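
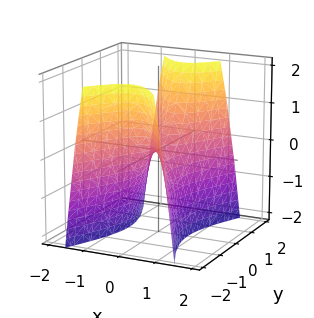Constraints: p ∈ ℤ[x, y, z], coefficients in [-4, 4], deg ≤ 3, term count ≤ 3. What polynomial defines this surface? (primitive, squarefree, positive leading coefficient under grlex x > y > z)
First, deg p = 2.
Then, symmetries: the y ↦ −y reflection is a symmetry, so y appears only in even powers; it's symmetric under x → −x, forcing even powers of x.
Then, from the visible intercepts: it meets the x-axis at x = 0 (among the integer gridlines); it meets the y-axis at y = 0 (among the integer gridlines); it meets the z-axis at z = 0 (among the integer gridlines).
Finally, matching integer coefficients to the picture gives p.

3*x^2 - y^2 + z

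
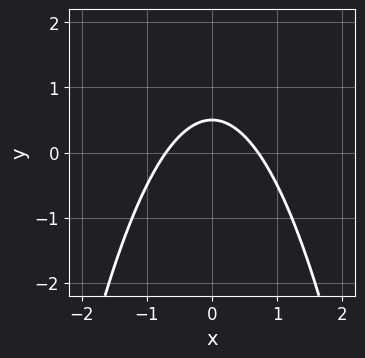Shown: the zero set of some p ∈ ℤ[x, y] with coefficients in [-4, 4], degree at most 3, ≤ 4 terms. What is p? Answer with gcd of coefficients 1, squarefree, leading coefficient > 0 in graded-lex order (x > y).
The degree is 2 — a generic line meets the curve in up to 2 points.
Symmetries: mirror symmetry x ↦ −x ⇒ only even powers of x.
Solving for integer coefficients yields p as stated.

2*x^2 + 2*y - 1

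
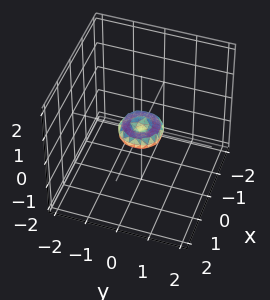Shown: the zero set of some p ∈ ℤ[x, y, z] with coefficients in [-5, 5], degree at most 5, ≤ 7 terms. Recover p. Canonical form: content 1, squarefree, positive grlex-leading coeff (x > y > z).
2*x^4 + 4*x^2*y^2 + 2*y^4 - x^2 - y^2 + 2*z^2

1. deg p = 4.
2. Symmetries: every cross-section ⟂ z is a circle, so x, y appear only via x² + y².
3. Against the integer gridlines: one y-axis crossing is at y = 0; a circular section at z = 0 has radius between 0 and 1; it meets the z-axis at z = 0 (among the integer gridlines); it crosses the x-axis at the gridline x = 0.
4. Assembling these constraints gives the stated polynomial.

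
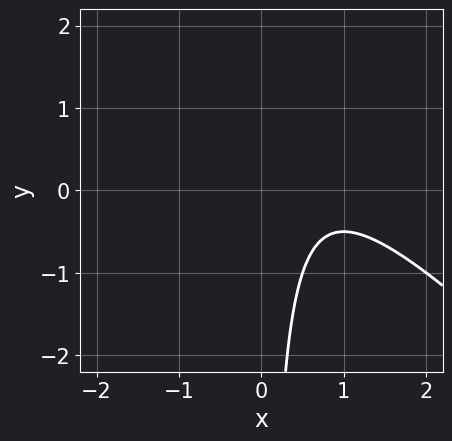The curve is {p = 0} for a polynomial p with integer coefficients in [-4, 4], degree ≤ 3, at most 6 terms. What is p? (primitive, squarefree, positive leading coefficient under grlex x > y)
First, deg p = 2. A generic line meets the curve in up to 2 points.
Then, reading off the gridlines: no x-intercept at any integer in the box; no y-intercept at any integer in the box.
Finally, assembling these constraints gives the stated polynomial.

2*x^2 + 2*x*y - 3*x + 2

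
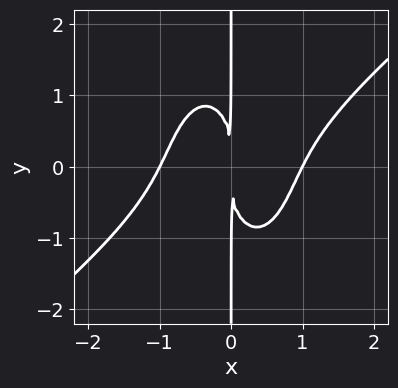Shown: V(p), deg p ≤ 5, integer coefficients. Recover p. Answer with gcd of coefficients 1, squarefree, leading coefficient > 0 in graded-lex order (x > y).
3*x^4 - 3*x^3*y - x*y^3 - 3*x^2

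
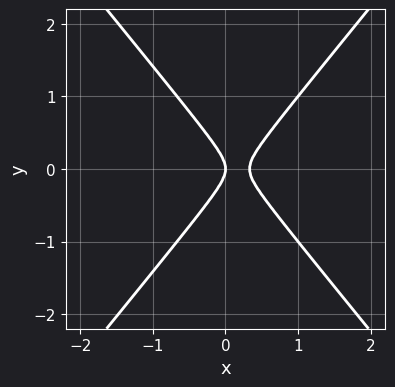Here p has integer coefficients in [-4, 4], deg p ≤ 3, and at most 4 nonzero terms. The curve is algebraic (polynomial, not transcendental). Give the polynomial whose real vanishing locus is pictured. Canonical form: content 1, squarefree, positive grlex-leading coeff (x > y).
1. deg p = 2. No degree-1 curve has this shape.
2. Symmetries: mirror symmetry y ↦ −y ⇒ only even powers of y.
3. Against the integer gridlines: it meets the y-axis at y = 0 (among the integer gridlines); it crosses the x-axis at the gridline x = 0.
4. Assembling these constraints gives the stated polynomial.

3*x^2 - 2*y^2 - x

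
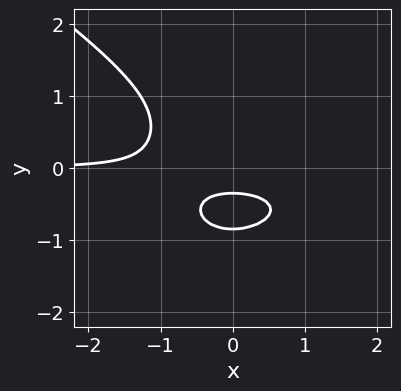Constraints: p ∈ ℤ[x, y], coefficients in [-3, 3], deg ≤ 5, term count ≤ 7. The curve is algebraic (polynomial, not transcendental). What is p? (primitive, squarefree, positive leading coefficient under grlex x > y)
(a) deg p = 4. No degree-3 curve has this shape.
(b) Against the integer gridlines: it misses every integer gridline on the x-axis; it misses every integer gridline on the y-axis.
(c) Assembling these constraints gives the stated polynomial.

x^3*y + 3*y^4 - 3*x^2*y + 3*y + 1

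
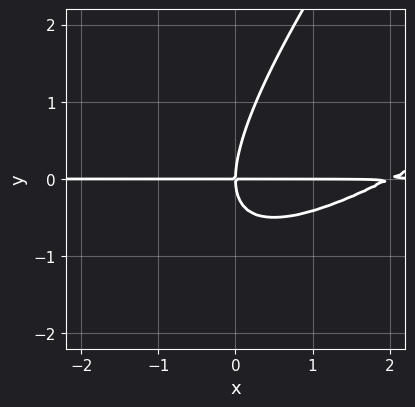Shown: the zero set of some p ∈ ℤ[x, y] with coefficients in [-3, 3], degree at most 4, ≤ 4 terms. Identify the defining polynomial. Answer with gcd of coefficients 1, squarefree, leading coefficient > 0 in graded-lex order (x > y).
1. The degree is 3 — no degree-2 curve has this shape.
2. From the visible intercepts: every point of the x-axis in the box is on the curve; it crosses the y-axis at the gridline y = 0.
3. Assembling these constraints gives the stated polynomial.

x^2*y - 2*x*y^2 + y^3 - 2*x*y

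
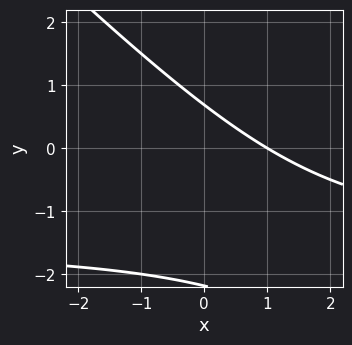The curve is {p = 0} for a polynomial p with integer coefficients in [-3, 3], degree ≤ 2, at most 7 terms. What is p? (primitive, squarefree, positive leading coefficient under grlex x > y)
2*x*y + 2*y^2 + 3*x + 3*y - 3

Degree: no degree-1 curve has this shape, so deg p = 2.
Observable constraints: it crosses the x-axis at the gridline x = 1.
The integer polynomial consistent with all of this is the stated p.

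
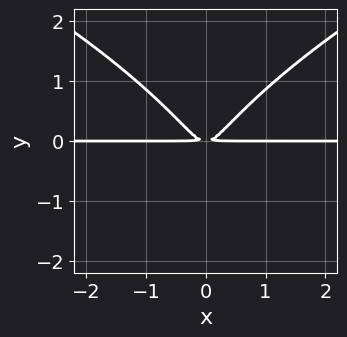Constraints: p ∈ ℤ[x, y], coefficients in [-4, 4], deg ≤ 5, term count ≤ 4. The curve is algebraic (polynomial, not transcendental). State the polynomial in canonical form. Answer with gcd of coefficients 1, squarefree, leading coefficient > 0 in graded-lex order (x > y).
y^4 - 3*x^2*y + 2*y^3 + y^2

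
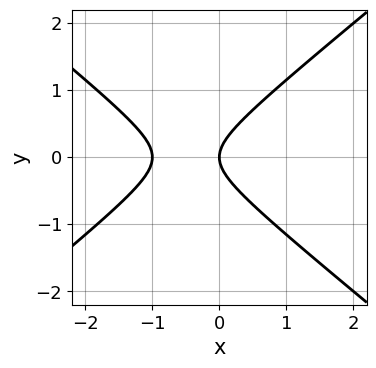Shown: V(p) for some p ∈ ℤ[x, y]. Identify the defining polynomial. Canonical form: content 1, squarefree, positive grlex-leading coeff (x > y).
1. Degree: a generic line meets the curve in up to 2 points, so deg p = 2.
2. Symmetries: mirror symmetry y ↦ −y ⇒ only even powers of y.
3. From the axis intercepts and sections: among the integer gridlines, it crosses the x-axis at x ∈ {-1, 0}; it meets the y-axis at y = 0 (among the integer gridlines).
4. Putting this together gives p.

2*x^2 - 3*y^2 + 2*x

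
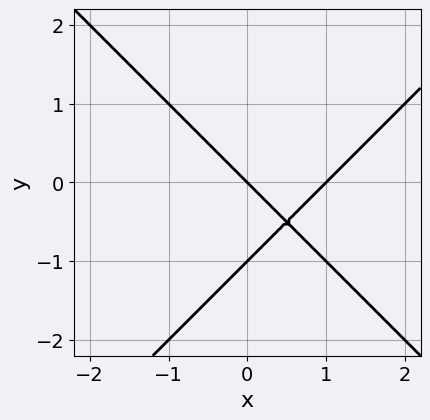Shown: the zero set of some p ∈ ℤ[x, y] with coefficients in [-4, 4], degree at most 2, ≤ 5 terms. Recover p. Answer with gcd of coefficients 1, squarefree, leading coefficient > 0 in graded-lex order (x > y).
x^2 - y^2 - x - y

First, the degree is 2 — no degree-1 curve has this shape.
Then, checking where it meets the axes: among the integer gridlines, it crosses the y-axis at y ∈ {-1, 0}; among the integer gridlines, it crosses the x-axis at x ∈ {0, 1}.
Finally, solving for integer coefficients yields p as stated.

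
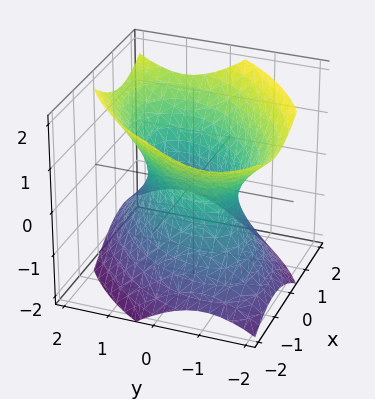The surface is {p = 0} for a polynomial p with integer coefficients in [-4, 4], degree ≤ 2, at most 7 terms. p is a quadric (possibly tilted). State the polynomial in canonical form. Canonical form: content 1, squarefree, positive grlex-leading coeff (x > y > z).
(a) Degree: no degree-1 surface has this shape, so deg p = 2.
(b) From the axis intercepts and sections: the y-axis gridline crossings are at y ∈ {-1, 1}; among the integer gridlines, it crosses the x-axis at x ∈ {-1, 1}; it misses every integer gridline on the z-axis.
(c) Matching integer coefficients to the picture gives p.

x^2 - x*y + y^2 - z^2 - 1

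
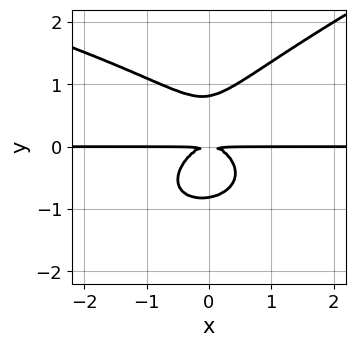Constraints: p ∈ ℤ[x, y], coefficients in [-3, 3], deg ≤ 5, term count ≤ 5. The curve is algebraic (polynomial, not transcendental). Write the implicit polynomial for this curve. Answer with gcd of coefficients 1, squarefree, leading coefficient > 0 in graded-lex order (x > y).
x*y^3 - 3*y^4 + 3*x^2*y + 2*y^2

1. The degree is 4 — the shape is more complex than any degree-3 curve.
2. Checking where it meets the axes: the visible x-axis segment lies entirely on the curve.
3. These observations pin down the coefficients.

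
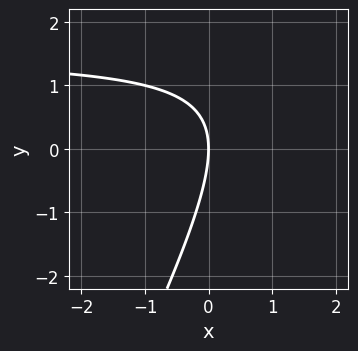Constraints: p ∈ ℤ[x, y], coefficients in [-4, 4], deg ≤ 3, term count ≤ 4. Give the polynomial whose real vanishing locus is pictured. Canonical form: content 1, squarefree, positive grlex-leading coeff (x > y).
1. Degree: the shape is more complex than any degree-1 curve, so deg p = 2.
2. Reading off the gridlines: it crosses the x-axis at the gridline x = 0; it meets the y-axis at y = 0 (among the integer gridlines).
3. These observations pin down the coefficients.

2*x*y - y^2 - 3*x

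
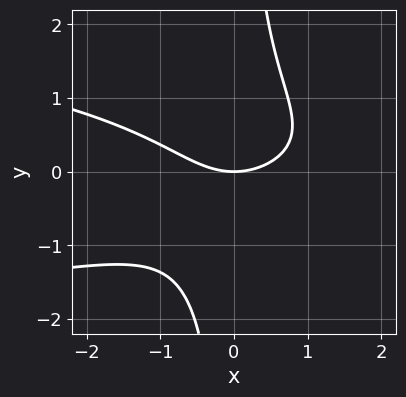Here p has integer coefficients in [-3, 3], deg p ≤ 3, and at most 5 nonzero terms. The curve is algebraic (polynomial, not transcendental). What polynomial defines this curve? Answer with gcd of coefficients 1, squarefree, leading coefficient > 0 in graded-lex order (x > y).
2*x*y^2 + x^2 - 2*y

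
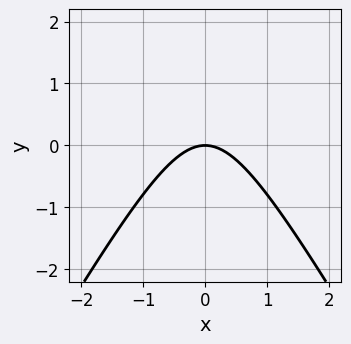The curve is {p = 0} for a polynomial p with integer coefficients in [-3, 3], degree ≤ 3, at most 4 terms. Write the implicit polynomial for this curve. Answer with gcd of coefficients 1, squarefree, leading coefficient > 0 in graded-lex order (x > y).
3*x^2 - y^2 + 3*y

(a) The degree is 2 — a generic line meets the curve in up to 2 points.
(b) Symmetries: it's symmetric under x → −x, forcing even powers of x.
(c) From the visible intercepts: one y-axis crossing is at y = 0; it meets the x-axis at x = 0 (among the integer gridlines).
(d) The integer polynomial consistent with all of this is the stated p.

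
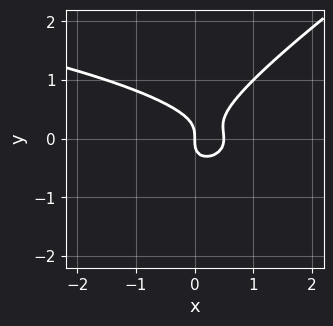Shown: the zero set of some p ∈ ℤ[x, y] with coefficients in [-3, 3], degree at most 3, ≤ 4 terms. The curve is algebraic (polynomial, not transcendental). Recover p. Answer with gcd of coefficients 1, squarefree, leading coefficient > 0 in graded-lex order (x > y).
2*x*y^2 - 3*y^3 + 2*x^2 - x

1. Degree: the shape is more complex than any degree-2 curve, so deg p = 3.
2. Reading off the gridlines: it meets the x-axis at x = 0 (among the integer gridlines); one y-axis crossing is at y = 0.
3. Fitting integer coefficients to these (and the overall shape) gives p.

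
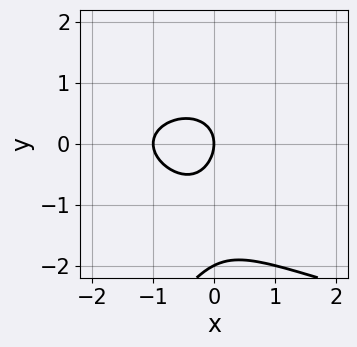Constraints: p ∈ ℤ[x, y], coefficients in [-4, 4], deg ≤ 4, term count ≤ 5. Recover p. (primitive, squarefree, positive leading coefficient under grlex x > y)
x*y^2 - y^3 - 2*x^2 - 2*y^2 - 2*x

First, deg p = 3. A generic line meets the curve in up to 3 points.
Next, checking where it meets the axes: the y-axis gridline crossings are at y ∈ {-2, 0}; the x-axis gridline crossings are at x ∈ {-1, 0}.
Finally, fitting integer coefficients to these (and the overall shape) gives p.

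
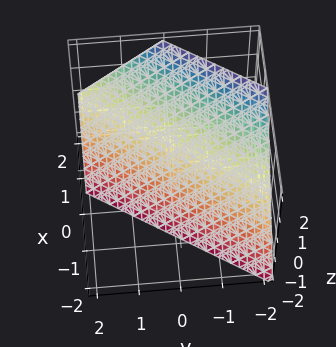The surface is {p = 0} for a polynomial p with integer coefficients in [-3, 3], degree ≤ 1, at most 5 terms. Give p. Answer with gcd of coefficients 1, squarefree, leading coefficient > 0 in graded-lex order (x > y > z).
3*x - 2*y - 2*z - 2

First, degree: every cross-section is a straight line — this is a plane, so deg p = 1.
Next, from the axis intercepts and sections: it crosses the y-axis at the gridline y = -1; one z-axis crossing is at z = -1.
Finally, these observations pin down the coefficients.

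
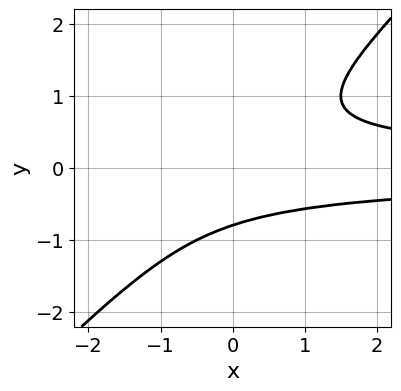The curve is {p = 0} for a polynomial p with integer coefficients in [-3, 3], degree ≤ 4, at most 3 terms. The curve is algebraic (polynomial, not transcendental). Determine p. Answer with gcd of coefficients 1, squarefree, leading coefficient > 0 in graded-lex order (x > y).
2*x*y^2 - 2*y^3 - 1

1. The degree is 3 — no degree-2 curve has this shape.
2. From the axis intercepts and sections: the curve avoids every integer x-axis point in the box.
3. Together with the visible shape, these determine p as stated.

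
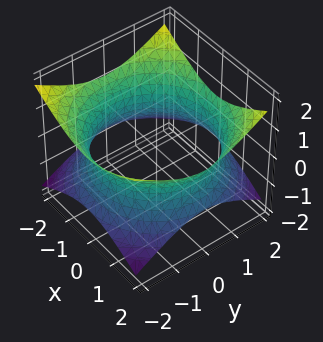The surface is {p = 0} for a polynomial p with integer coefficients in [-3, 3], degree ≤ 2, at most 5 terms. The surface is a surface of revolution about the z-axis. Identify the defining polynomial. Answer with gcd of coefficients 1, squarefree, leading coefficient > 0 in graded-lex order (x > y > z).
1. The degree is 2 — a generic line meets the surface in up to 2 points.
2. Symmetries: rotational symmetry about the z-axis ⇒ p depends on x, y only through x² + y².
3. Checking where it meets the axes: the surface avoids every integer z-axis point in the box; a circular section at z = 0 has radius between 1 and 2.
4. Matching integer coefficients to the picture gives p.

x^2 + y^2 - 2*z^2 - 3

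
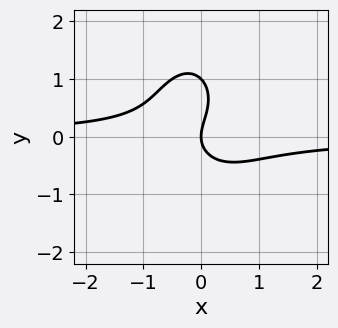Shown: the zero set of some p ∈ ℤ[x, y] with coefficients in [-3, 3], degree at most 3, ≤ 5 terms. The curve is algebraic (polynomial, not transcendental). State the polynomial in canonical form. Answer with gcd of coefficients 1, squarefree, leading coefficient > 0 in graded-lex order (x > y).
1. The degree is 3 — a generic line meets the curve in up to 3 points.
2. Observable constraints: among the integer gridlines, it crosses the y-axis at y ∈ {0, 1}; it meets the x-axis at x = 0 (among the integer gridlines).
3. Together with the visible shape, these determine p as stated.

2*x^2*y + y^3 - y^2 + x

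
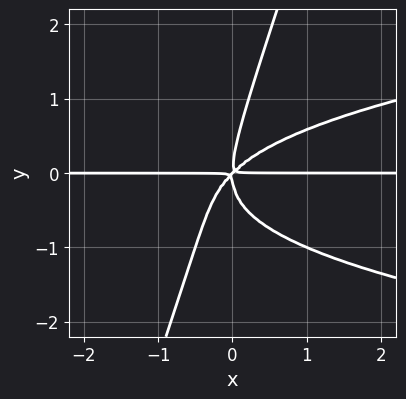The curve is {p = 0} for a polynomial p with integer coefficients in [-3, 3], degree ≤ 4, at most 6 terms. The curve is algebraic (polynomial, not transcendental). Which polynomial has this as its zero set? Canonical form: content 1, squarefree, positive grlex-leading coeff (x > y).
3*x*y^3 - y^4 - 2*x^2*y + 2*x*y^2

First, deg p = 4. No degree-3 curve has this shape.
Next, reading off the gridlines: every point of the x-axis in the box is on the curve.
Finally, matching integer coefficients to the picture gives p.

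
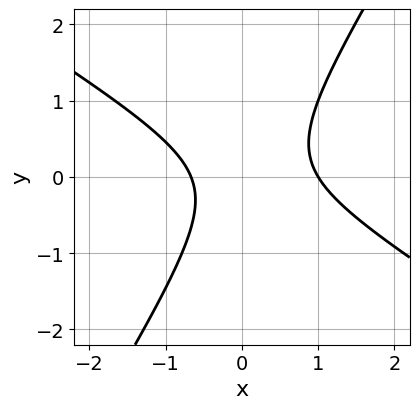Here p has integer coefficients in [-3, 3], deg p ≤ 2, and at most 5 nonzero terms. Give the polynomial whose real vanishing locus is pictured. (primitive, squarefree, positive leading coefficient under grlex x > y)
(a) Degree: the shape is more complex than any degree-1 curve, so deg p = 2.
(b) Reading off the gridlines: it misses every integer gridline on the y-axis; it crosses the x-axis at the gridline x = 1.
(c) Matching integer coefficients to the picture gives p.

3*x^2 + 3*x*y - 3*y^2 - x - 2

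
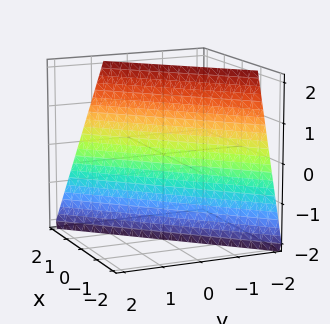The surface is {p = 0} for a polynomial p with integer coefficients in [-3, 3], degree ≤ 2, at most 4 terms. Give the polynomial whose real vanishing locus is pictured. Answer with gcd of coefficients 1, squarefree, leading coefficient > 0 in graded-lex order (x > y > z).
(a) Degree: every cross-section is a straight line — this is a plane, so deg p = 1.
(b) Reading off the gridlines: one z-axis crossing is at z = -2.
(c) Fitting integer coefficients to these (and the overall shape) gives p.

3*x - 3*y - z - 2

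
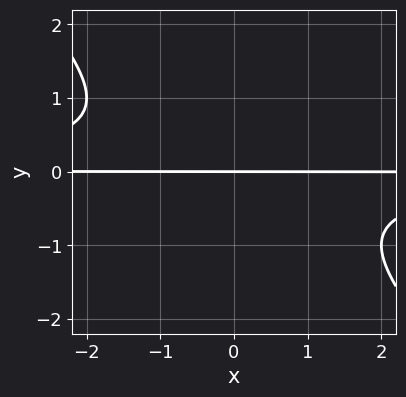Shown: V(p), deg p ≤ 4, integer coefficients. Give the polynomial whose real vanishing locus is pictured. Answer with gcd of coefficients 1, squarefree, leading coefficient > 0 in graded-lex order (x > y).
x*y^2 + y^3 + y

(a) deg p = 3. No degree-2 curve has this shape.
(b) Checking where it meets the axes: it meets the y-axis at y = 0 (among the integer gridlines); the visible x-axis segment lies entirely on the curve.
(c) Fitting integer coefficients to these (and the overall shape) gives p.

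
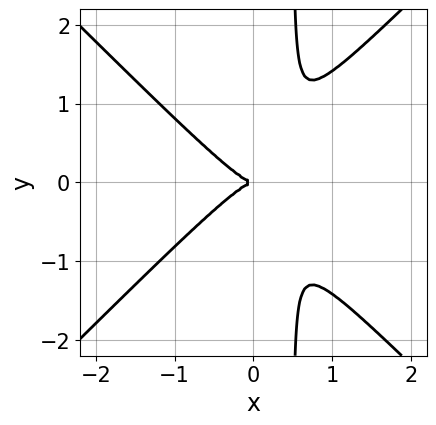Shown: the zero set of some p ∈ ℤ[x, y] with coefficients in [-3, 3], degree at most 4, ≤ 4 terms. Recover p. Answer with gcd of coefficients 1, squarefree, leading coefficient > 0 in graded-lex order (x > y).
2*x^3 - 2*x*y^2 + y^2

First, degree: a generic line meets the curve in up to 3 points, so deg p = 3.
Then, symmetries: the y ↦ −y reflection is a symmetry, so y appears only in even powers.
Then, checking where it meets the axes: one y-axis crossing is at y = 0; one x-axis crossing is at x = 0.
Finally, the integer polynomial consistent with all of this is the stated p.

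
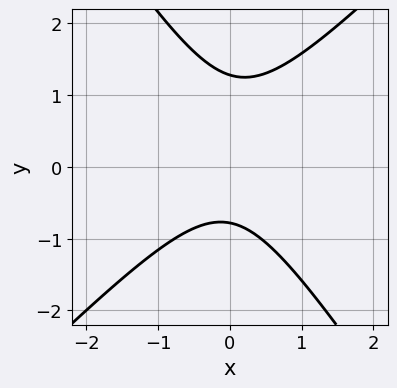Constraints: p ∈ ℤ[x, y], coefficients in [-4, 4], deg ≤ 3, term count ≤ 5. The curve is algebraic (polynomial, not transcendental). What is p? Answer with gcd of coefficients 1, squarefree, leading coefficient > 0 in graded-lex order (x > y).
(a) The degree is 2 — the shape is more complex than any degree-1 curve.
(b) Against the integer gridlines: it misses every integer gridline on the x-axis.
(c) Solving for integer coefficients yields p as stated.

3*x^2 - x*y - 2*y^2 + y + 2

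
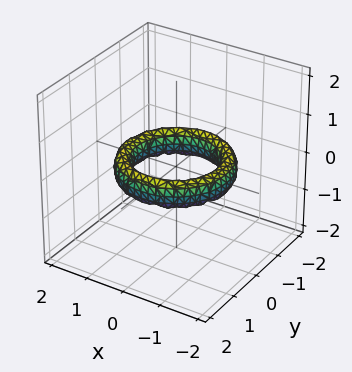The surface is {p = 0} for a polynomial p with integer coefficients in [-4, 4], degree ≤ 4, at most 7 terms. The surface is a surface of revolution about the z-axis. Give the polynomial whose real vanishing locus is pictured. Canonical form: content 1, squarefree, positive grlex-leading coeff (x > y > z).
x^4 + 2*x^2*y^2 + y^4 - 3*x^2 - 3*y^2 + 2*z^2 + 2

1. Degree: no degree-3 surface has this shape, so deg p = 4.
2. Symmetries: rotational symmetry about the z-axis ⇒ p depends on x, y only through x² + y².
3. From the visible intercepts: the surface avoids every integer z-axis point in the box; the y-axis gridline crossings are at y ∈ {-1, 1}; the x-axis gridline crossings are at x ∈ {-1, 1}; a circular section at z = 0 has radius exactly 1.
4. Together with the visible shape, these determine p as stated.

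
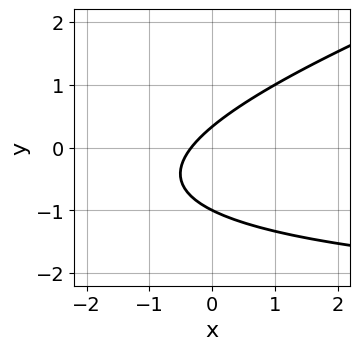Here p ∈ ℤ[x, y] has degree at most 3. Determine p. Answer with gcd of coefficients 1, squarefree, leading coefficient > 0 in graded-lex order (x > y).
(a) Degree: the shape is more complex than any degree-1 curve, so deg p = 2.
(b) Against the integer gridlines: it meets the y-axis at y = -1 (among the integer gridlines).
(c) The integer polynomial consistent with all of this is the stated p.

x*y - 3*y^2 + 3*x - 2*y + 1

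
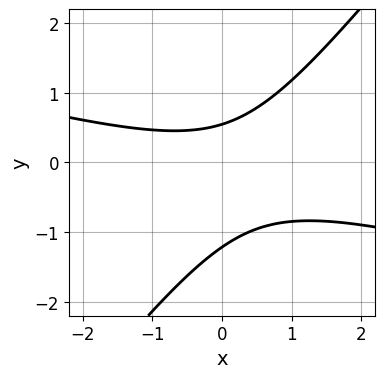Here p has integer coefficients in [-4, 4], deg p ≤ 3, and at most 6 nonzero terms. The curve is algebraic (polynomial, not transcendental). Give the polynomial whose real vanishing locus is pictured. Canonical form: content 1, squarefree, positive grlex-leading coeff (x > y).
x^2 + 3*x*y - 3*y^2 - 2*y + 2

(a) deg p = 2. No degree-1 curve has this shape.
(b) From the visible intercepts: the curve avoids every integer x-axis point in the box.
(c) Putting this together gives p.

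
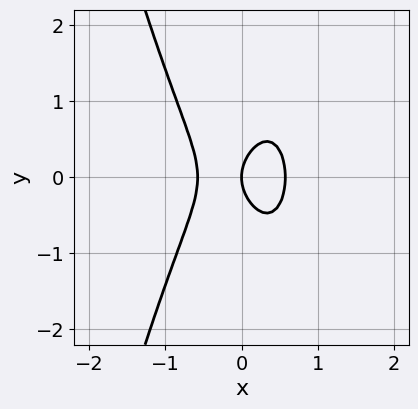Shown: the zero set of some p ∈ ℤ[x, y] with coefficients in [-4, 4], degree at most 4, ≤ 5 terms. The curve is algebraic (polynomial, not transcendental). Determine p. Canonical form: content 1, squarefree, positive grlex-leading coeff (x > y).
1. Degree: a generic line meets the curve in up to 3 points, so deg p = 3.
2. Symmetries: the y ↦ −y reflection is a symmetry, so y appears only in even powers.
3. From the visible intercepts: it crosses the x-axis at the gridline x = 0; it crosses the y-axis at the gridline y = 0.
4. These observations pin down the coefficients.

3*x^3 + y^2 - x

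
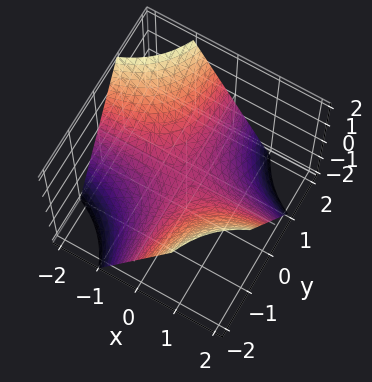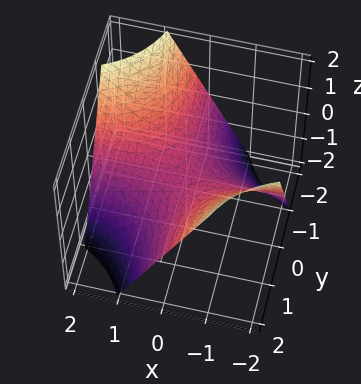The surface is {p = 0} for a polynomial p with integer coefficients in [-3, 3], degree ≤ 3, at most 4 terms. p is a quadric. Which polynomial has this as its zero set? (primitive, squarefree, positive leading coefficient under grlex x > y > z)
x*y + z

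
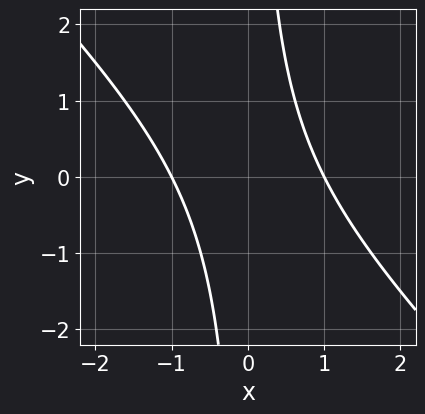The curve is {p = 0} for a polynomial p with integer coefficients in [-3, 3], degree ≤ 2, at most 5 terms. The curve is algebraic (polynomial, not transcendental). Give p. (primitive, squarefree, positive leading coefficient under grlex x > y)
(a) The degree is 2 — no degree-1 curve has this shape.
(b) From the visible intercepts: it misses every integer gridline on the y-axis; the x-axis gridline crossings are at x ∈ {-1, 1}.
(c) These observations pin down the coefficients.

x^2 + x*y - 1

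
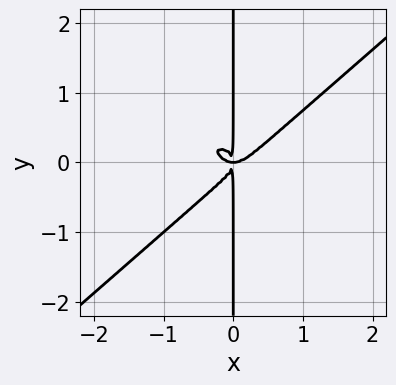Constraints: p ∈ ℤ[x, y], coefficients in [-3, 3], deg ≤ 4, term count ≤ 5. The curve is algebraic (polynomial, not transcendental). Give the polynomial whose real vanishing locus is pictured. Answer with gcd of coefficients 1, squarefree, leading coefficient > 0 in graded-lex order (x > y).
2*x^4 - 3*x*y^3 - x^2*y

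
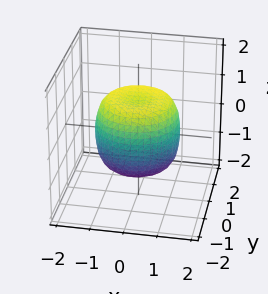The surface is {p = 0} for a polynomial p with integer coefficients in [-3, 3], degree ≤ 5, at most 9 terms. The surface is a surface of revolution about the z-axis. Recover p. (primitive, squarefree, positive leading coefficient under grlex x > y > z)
deg p = 4. A generic line meets the surface in up to 4 points.
By symmetry, the surface is invariant under rotation about z: p = q(x² + y², z).
From the axis intercepts and sections: among the integer gridlines, it crosses the z-axis at z ∈ {-1, 1}; a circular section at z = 0 has radius between 1 and 2.
These observations pin down the coefficients.

x^4 + 2*x^2*y^2 + y^4 - x^2 - y^2 + z^2 - 1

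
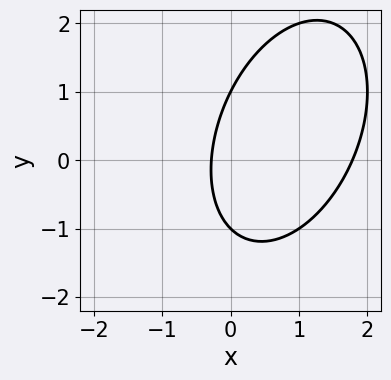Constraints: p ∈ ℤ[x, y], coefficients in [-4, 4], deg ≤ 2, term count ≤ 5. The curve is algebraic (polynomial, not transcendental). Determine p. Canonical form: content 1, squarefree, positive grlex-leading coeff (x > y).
2*x^2 - x*y + y^2 - 3*x - 1

1. The degree is 2 — no degree-1 curve has this shape.
2. From the visible intercepts: among the integer gridlines, it crosses the y-axis at y ∈ {-1, 1}.
3. These observations pin down the coefficients.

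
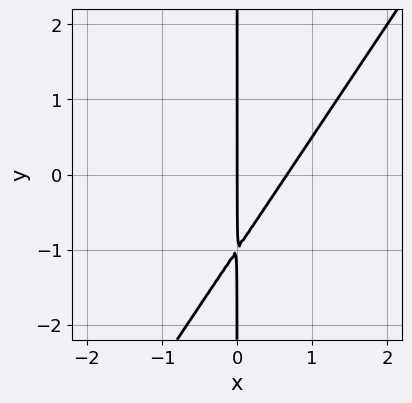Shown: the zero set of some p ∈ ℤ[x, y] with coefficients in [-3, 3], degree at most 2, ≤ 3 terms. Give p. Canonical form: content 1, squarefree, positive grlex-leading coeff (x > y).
First, deg p = 2. The shape is more complex than any degree-1 curve.
Next, checking where it meets the axes: one x-axis crossing is at x = 0; the visible y-axis segment lies entirely on the curve.
Finally, these observations pin down the coefficients.

3*x^2 - 2*x*y - 2*x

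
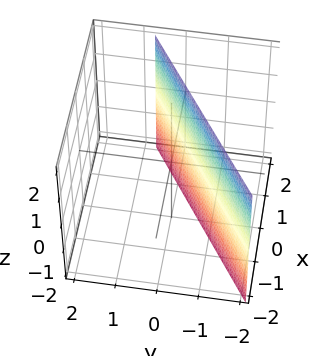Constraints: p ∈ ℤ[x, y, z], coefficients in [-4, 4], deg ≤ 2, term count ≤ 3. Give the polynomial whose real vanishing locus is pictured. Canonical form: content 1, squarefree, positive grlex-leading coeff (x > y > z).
2*x - 3*y - 2

1. The degree is 1 — the surface is flat (a plane).
2. Observable constraints: it meets the x-axis at x = 1 (among the integer gridlines); the surface avoids every integer z-axis point in the box.
3. These observations pin down the coefficients.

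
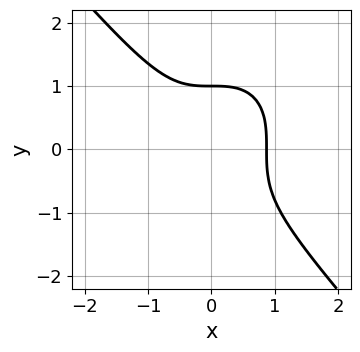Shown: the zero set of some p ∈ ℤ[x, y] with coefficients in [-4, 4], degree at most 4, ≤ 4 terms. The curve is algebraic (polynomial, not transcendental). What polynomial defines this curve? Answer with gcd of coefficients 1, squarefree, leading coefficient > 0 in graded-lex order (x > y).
3*x^3 + 2*y^3 - 2

1. deg p = 3.
2. Checking where it meets the axes: it meets the y-axis at y = 1 (among the integer gridlines).
3. Putting this together gives p.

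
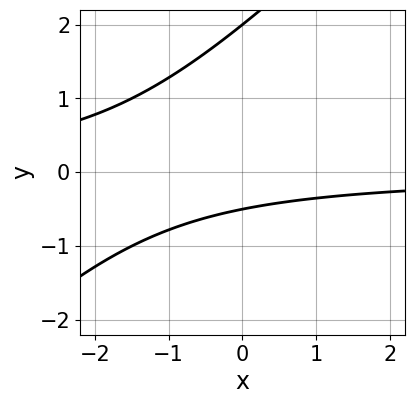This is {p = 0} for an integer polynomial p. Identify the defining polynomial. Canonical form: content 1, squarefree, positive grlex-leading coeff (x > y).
1. deg p = 2. A generic line meets the curve in up to 2 points.
2. Against the integer gridlines: it meets the y-axis at y = 2 (among the integer gridlines); it misses every integer gridline on the x-axis.
3. Assembling these constraints gives the stated polynomial.

2*x*y - 2*y^2 + 3*y + 2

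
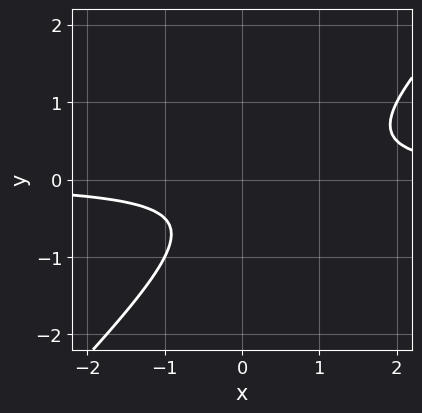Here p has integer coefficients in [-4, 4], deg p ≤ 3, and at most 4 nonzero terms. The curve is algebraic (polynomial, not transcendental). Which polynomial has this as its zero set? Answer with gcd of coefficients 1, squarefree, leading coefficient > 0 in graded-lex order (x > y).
2*x*y - 2*y^2 - y - 1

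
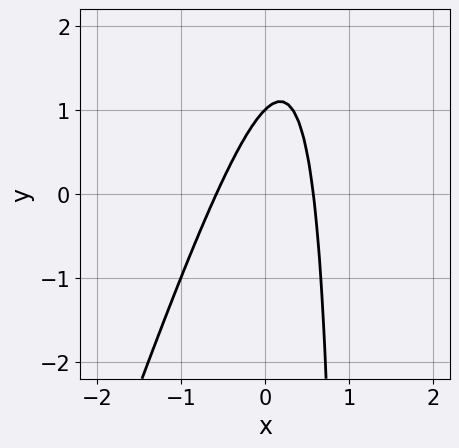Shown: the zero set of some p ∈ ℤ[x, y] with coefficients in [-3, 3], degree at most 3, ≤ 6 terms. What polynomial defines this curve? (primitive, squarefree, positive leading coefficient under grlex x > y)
3*x^2 - x*y + y - 1

deg p = 2. The shape is more complex than any degree-1 curve.
Against the integer gridlines: it meets the y-axis at y = 1 (among the integer gridlines).
These observations pin down the coefficients.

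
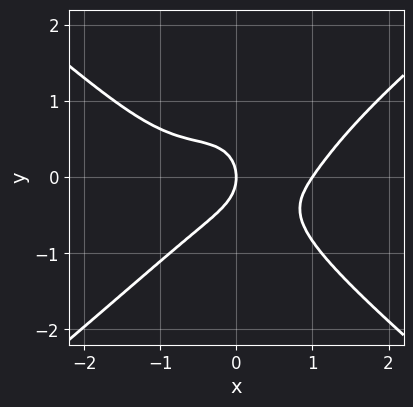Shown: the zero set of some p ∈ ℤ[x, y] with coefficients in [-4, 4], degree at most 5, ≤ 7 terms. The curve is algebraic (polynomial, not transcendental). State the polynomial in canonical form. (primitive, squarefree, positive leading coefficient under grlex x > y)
x^4 - 2*y^4 - 2*x^2*y - y^2 - x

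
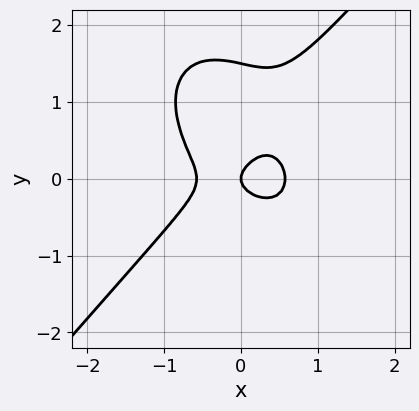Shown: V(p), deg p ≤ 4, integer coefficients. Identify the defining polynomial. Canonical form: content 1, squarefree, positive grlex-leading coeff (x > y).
1. Degree: the shape is more complex than any degree-2 curve, so deg p = 3.
2. Reading off the gridlines: one x-axis crossing is at x = 0; it crosses the y-axis at the gridline y = 0.
3. Fitting integer coefficients to these (and the overall shape) gives p.

3*x^3 - 2*y^3 + 3*y^2 - x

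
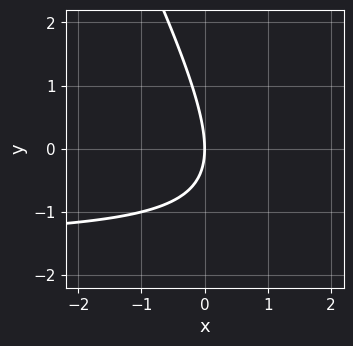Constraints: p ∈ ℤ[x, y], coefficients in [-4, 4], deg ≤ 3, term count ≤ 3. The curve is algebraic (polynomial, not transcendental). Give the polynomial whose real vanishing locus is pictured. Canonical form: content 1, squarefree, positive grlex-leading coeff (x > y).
2*x*y + y^2 + 3*x

1. deg p = 2. The shape is more complex than any degree-1 curve.
2. Observable constraints: it meets the x-axis at x = 0 (among the integer gridlines); it meets the y-axis at y = 0 (among the integer gridlines).
3. Assembling these constraints gives the stated polynomial.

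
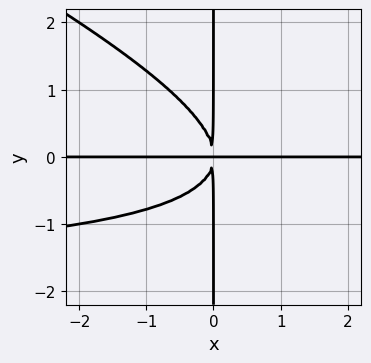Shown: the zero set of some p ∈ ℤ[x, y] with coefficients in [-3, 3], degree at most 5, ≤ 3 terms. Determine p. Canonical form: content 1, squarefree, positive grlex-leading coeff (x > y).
x^2*y^2 + 2*x*y^3 + 2*x^2*y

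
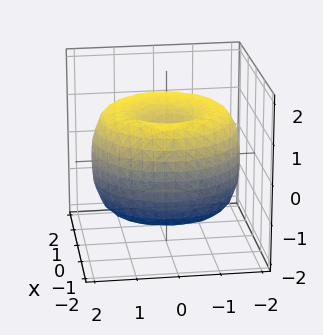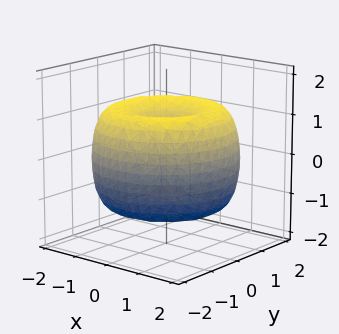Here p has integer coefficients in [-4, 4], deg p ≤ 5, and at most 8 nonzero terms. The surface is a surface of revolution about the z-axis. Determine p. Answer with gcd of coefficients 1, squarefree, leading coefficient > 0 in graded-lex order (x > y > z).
x^4 + 2*x^2*y^2 + y^4 - 3*x^2 - 3*y^2 + 2*z^2 - 1

First, degree: the shape is more complex than any degree-3 surface, so deg p = 4.
Next, symmetries: rotational symmetry about the z-axis ⇒ p depends on x, y only through x² + y².
Next, against the integer gridlines: a circular section at z = -1 has radius between 0 and 1.
Finally, these observations pin down the coefficients.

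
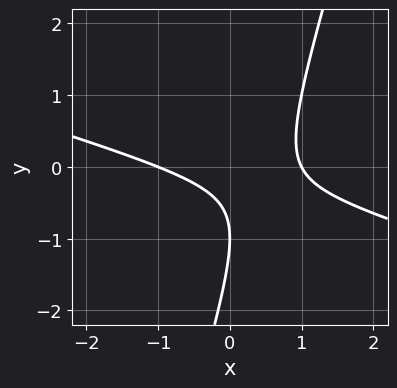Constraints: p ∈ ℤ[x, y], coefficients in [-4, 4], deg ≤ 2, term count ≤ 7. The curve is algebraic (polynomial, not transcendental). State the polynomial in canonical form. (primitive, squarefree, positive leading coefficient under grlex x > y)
x^2 + 3*x*y - y^2 - 2*y - 1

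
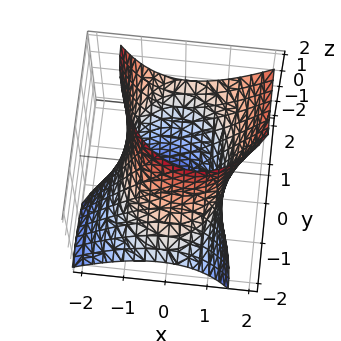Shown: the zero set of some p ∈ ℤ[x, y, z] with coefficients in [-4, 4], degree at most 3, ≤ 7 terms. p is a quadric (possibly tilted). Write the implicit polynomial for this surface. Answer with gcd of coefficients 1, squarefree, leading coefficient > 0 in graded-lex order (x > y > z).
2*x^2 - x*z + y^2 - 2*y*z - 3

Degree: a generic line meets the surface in up to 2 points, so deg p = 2.
Checking where it meets the axes: no z-intercept at any integer in the box.
The integer polynomial consistent with all of this is the stated p.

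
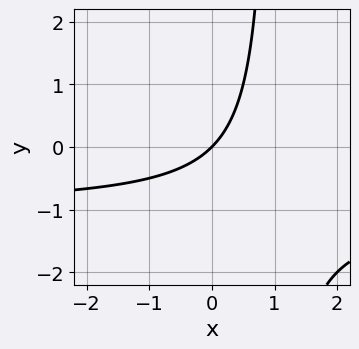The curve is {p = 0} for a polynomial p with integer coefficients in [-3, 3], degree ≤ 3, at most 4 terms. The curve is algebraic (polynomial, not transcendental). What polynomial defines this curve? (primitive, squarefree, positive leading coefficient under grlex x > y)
x*y + x - y

deg p = 2. The shape is more complex than any degree-1 curve.
From the visible intercepts: one x-axis crossing is at x = 0; it meets the y-axis at y = 0 (among the integer gridlines).
Putting this together gives p.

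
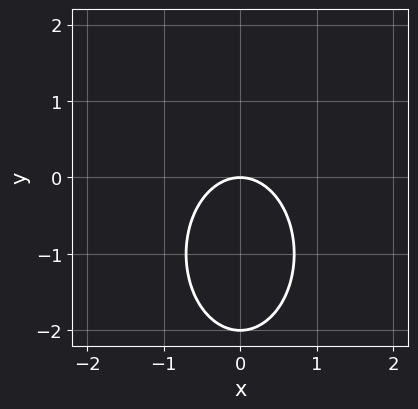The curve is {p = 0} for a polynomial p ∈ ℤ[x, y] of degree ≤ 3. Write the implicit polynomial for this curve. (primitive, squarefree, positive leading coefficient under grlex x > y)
2*x^2 + y^2 + 2*y

1. deg p = 2.
2. Symmetries: mirror symmetry x ↦ −x ⇒ only even powers of x.
3. Against the integer gridlines: it meets the x-axis at x = 0 (among the integer gridlines); among the integer gridlines, it crosses the y-axis at y ∈ {-2, 0}.
4. Matching integer coefficients to the picture gives p.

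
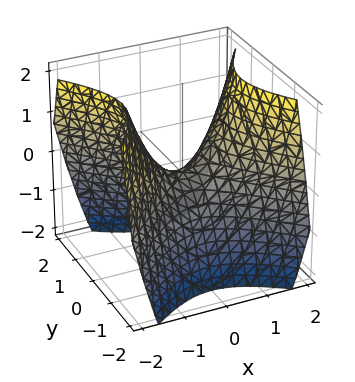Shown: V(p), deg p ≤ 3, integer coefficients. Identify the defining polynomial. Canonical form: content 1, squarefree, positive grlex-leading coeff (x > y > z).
(a) Degree: a saddle surface; a quadric, so deg p = 2.
(b) Symmetries: it's symmetric under y → −y, forcing even powers of y; it's symmetric under x → −x, forcing even powers of x.
(c) From the axis intercepts and sections: one z-axis crossing is at z = 0; it crosses the y-axis at the gridline y = 0; one x-axis crossing is at x = 0.
(d) Putting this together gives p.

x^2 - y^2 - z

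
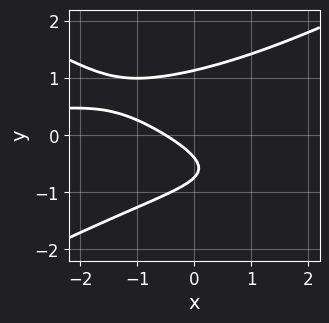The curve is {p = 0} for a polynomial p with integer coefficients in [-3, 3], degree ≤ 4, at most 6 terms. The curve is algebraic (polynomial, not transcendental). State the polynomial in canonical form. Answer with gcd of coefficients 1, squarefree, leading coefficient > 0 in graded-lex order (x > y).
First, the degree is 3 — no degree-2 curve has this shape.
Finally, the integer polynomial consistent with all of this is the stated p.

x^2*y - 3*y^3 + 2*x + 3*y + 1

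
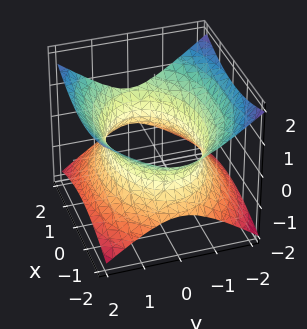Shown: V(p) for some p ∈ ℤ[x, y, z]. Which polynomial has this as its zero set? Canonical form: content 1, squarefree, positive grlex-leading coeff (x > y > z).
1. The degree is 2 — one connected sheet with a waist; a quadric.
2. Symmetries: the x ↦ −x reflection is a symmetry, so x appears only in even powers; the z ↦ −z reflection is a symmetry, so z appears only in even powers; the y ↦ −y reflection is a symmetry, so y appears only in even powers.
3. Observable constraints: the surface avoids every integer z-axis point in the box.
4. Putting this together gives p.

x^2 + 2*y^2 - 3*z^2 - 3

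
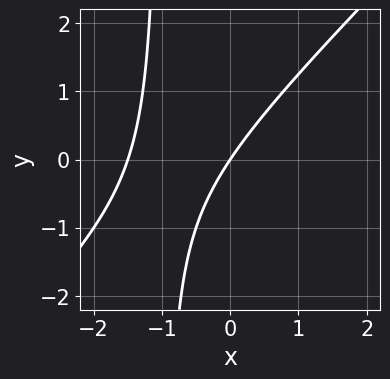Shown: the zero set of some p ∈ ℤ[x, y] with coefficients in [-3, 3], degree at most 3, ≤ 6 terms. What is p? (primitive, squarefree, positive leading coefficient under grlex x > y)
2*x^2 - 2*x*y + 3*x - 2*y

Degree: no degree-1 curve has this shape, so deg p = 2.
Observable constraints: one x-axis crossing is at x = 0; it crosses the y-axis at the gridline y = 0.
Assembling these constraints gives the stated polynomial.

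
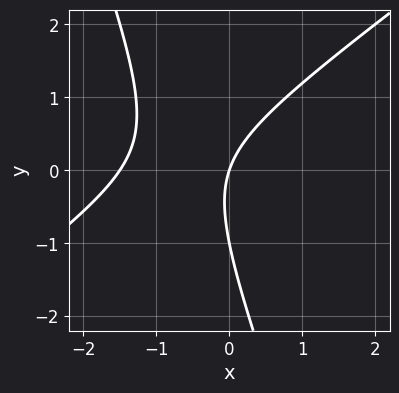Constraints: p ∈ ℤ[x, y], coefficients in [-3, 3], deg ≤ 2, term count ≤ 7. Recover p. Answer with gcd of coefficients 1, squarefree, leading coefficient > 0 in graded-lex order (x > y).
The degree is 2 — the shape is more complex than any degree-1 curve.
Reading off the gridlines: among the integer gridlines, it crosses the y-axis at y ∈ {-1, 0}; it crosses the x-axis at the gridline x = 0.
Putting this together gives p.

2*x^2 - 2*x*y - y^2 + 3*x - y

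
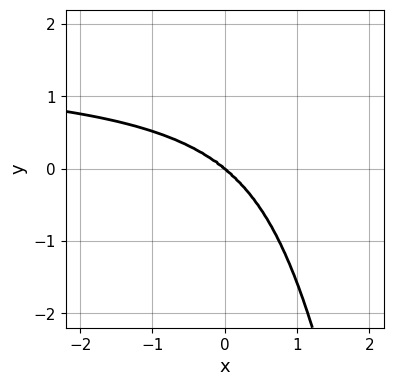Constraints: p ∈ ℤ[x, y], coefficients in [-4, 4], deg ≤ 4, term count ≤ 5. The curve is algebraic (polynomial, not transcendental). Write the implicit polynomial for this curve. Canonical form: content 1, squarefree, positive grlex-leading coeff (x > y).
2*x^3*y - x^2*y^2 - 3*x^3 - 3*x^2*y - y^3

Degree: no degree-3 curve has this shape, so deg p = 4.
From the axis intercepts and sections: it crosses the x-axis at the gridline x = 0; one y-axis crossing is at y = 0.
Matching integer coefficients to the picture gives p.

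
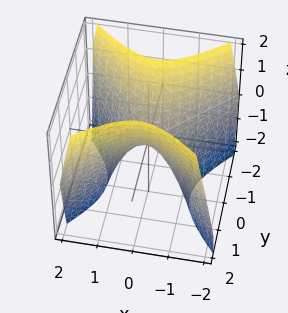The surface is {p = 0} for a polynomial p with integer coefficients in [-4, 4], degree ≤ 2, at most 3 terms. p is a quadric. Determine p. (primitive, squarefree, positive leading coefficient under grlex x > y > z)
3*x^2 - 3*y^2 + 2*z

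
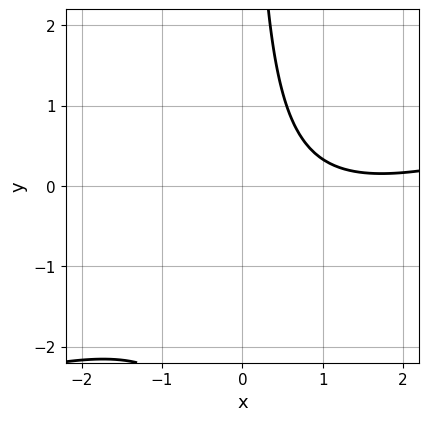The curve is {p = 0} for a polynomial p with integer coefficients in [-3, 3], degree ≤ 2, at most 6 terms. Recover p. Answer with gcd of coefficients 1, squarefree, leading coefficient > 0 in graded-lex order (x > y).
x^2 - 3*x*y - 3*x + 3

Degree: a generic line meets the curve in up to 2 points, so deg p = 2.
Observable constraints: it misses every integer gridline on the y-axis; it misses every integer gridline on the x-axis.
These observations pin down the coefficients.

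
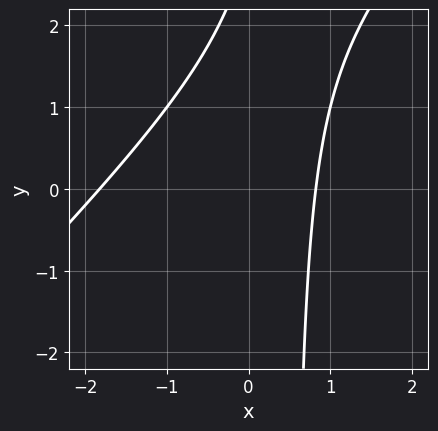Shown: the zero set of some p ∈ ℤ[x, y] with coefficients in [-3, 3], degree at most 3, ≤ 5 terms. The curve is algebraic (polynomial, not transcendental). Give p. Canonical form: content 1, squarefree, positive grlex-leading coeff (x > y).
1. The degree is 2 — a generic line meets the curve in up to 2 points.
2. From the axis intercepts and sections: no y-intercept at any integer in the box.
3. These observations pin down the coefficients.

2*x^2 - 2*x*y + 2*x + y - 3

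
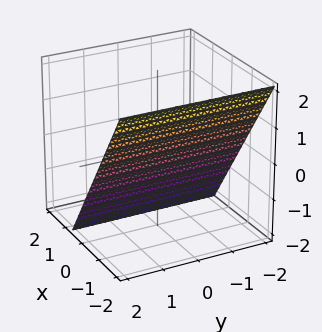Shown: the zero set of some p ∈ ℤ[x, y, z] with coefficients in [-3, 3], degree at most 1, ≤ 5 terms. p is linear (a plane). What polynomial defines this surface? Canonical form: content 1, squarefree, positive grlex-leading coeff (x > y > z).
3*x + 2*z + 2

1. The degree is 1 — every cross-section is a straight line — this is a plane.
2. Against the integer gridlines: one z-axis crossing is at z = -1; the surface avoids every integer y-axis point in the box.
3. Assembling these constraints gives the stated polynomial.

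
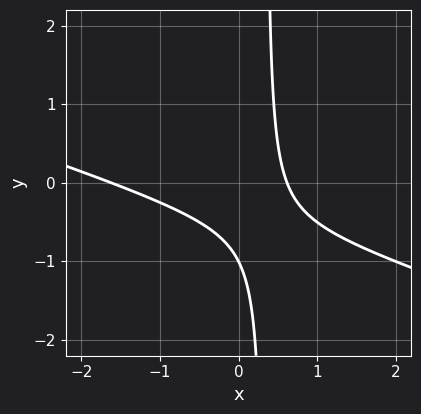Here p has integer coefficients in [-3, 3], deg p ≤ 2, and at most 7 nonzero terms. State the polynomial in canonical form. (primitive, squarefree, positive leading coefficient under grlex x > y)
First, deg p = 2. The shape is more complex than any degree-1 curve.
Next, observable constraints: it meets the y-axis at y = -1 (among the integer gridlines).
Finally, the integer polynomial consistent with all of this is the stated p.

x^2 + 3*x*y + x - y - 1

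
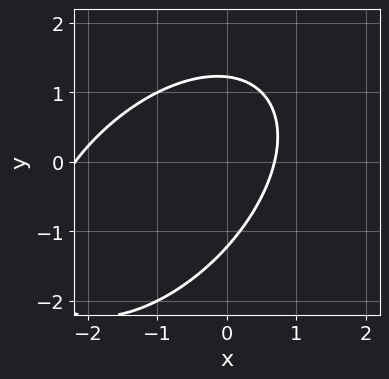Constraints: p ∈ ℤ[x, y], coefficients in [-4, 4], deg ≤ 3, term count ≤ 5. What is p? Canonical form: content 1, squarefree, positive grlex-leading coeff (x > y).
2*x^2 - 2*x*y + 2*y^2 + 3*x - 3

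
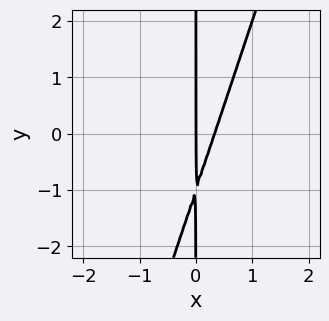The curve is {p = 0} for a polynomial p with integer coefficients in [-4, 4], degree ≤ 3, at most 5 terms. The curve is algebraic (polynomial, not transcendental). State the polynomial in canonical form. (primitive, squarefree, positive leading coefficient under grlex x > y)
3*x^2 - x*y - x

deg p = 2.
Reading off the gridlines: the visible y-axis segment lies entirely on the curve; one x-axis crossing is at x = 0.
Solving for integer coefficients yields p as stated.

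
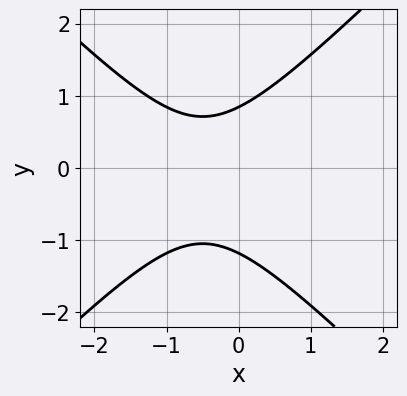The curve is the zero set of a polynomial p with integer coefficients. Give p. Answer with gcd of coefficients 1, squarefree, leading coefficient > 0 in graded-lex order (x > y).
3*x^2 - 3*y^2 + 3*x - y + 3

1. deg p = 2. The shape is more complex than any degree-1 curve.
2. Reading off the gridlines: no x-intercept at any integer in the box.
3. Together with the visible shape, these determine p as stated.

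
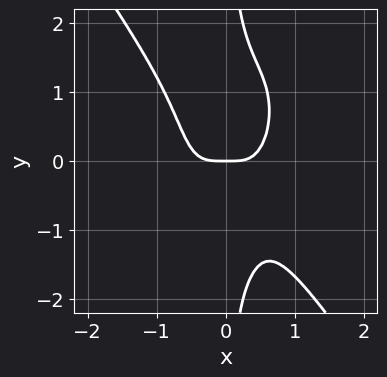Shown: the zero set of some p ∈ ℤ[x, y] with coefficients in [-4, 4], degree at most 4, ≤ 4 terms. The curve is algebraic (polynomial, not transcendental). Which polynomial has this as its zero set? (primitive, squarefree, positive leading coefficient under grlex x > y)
(a) Degree: a generic line meets the curve in up to 4 points, so deg p = 4.
(b) Reading off the gridlines: it crosses the y-axis at the gridline y = 0; one x-axis crossing is at x = 0.
(c) These observations pin down the coefficients.

3*x^4 + x*y^3 - y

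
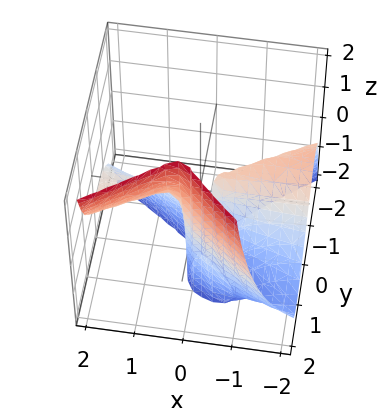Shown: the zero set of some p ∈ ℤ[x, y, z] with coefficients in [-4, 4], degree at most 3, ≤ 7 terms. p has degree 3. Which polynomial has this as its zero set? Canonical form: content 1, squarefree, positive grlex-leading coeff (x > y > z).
x^2*y + 2*x^2*z - 3*y^3 - 3*x*y + 3*y^2

The degree is 3 — a generic line meets the surface in up to 3 points.
Against the integer gridlines: one y-axis crossing is at y = 1; the visible z-axis segment lies entirely on the surface; every point of the x-axis in the box is on the surface.
The integer polynomial consistent with all of this is the stated p.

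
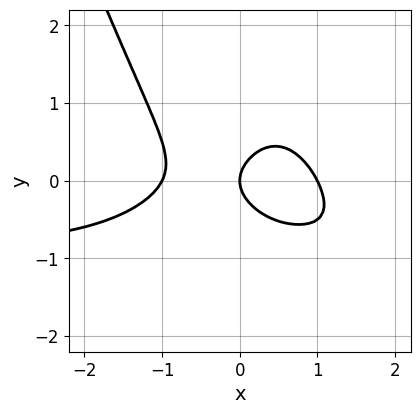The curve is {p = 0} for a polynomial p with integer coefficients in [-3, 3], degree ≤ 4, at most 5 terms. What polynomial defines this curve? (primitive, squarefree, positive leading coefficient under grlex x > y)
First, deg p = 4. The shape is more complex than any degree-3 curve.
Next, from the axis intercepts and sections: it crosses the y-axis at the gridline y = 0; the x-axis gridline crossings are at x ∈ {-1, 0, 1}.
Finally, the integer polynomial consistent with all of this is the stated p.

2*x^3*y + x^2*y^2 + 2*x^3 + 3*y^2 - 2*x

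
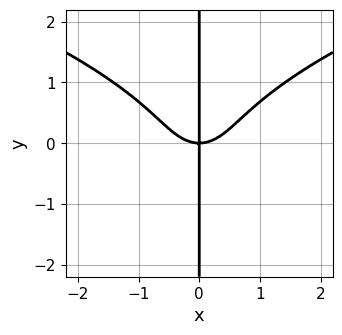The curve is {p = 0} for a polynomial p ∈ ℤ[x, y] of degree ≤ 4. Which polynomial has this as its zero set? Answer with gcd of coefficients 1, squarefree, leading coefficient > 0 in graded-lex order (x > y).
x*y^3 - x^3 + x*y

First, deg p = 4.
Next, against the integer gridlines: it meets the x-axis at x = 0 (among the integer gridlines); the visible y-axis segment lies entirely on the curve.
Finally, assembling these constraints gives the stated polynomial.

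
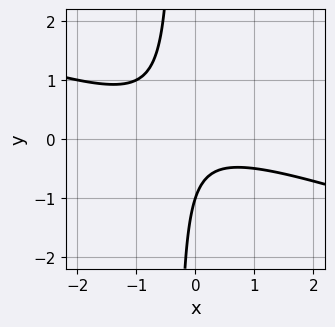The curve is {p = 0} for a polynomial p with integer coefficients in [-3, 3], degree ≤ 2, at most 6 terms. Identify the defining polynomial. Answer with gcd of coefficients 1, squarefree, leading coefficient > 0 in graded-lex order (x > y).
First, degree: the shape is more complex than any degree-1 curve, so deg p = 2.
Then, observable constraints: the curve avoids every integer x-axis point in the box; one y-axis crossing is at y = -1.
Finally, the integer polynomial consistent with all of this is the stated p.

x^2 + 3*x*y + y + 1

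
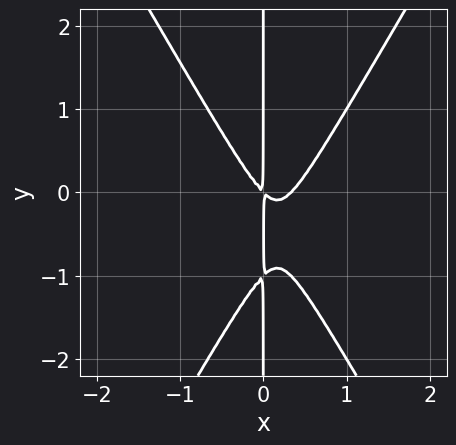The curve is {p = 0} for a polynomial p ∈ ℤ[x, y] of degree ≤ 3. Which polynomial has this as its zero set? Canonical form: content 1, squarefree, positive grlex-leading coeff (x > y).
3*x^3 - x*y^2 - x^2 - x*y

(a) The degree is 3 — a generic line meets the curve in up to 3 points.
(b) Checking where it meets the axes: every point of the y-axis in the box is on the curve.
(c) Together with the visible shape, these determine p as stated.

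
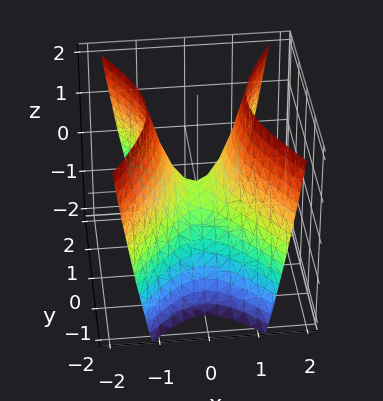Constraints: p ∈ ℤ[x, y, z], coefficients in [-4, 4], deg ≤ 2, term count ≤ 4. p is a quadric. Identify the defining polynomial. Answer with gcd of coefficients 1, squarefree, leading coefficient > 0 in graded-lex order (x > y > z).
2*x^2 - y^2 - z

1. The degree is 2 — a saddle surface; a quadric.
2. Symmetries: mirror symmetry x ↦ −x ⇒ only even powers of x; mirror symmetry y ↦ −y ⇒ only even powers of y.
3. Observable constraints: it meets the z-axis at z = 0 (among the integer gridlines); it crosses the x-axis at the gridline x = 0; one y-axis crossing is at y = 0.
4. These observations pin down the coefficients.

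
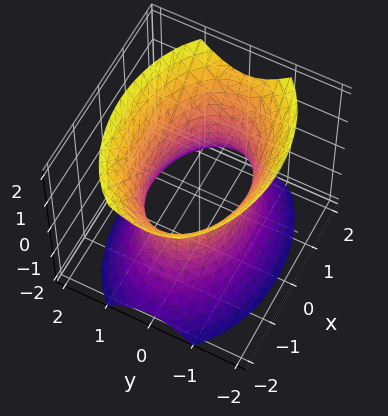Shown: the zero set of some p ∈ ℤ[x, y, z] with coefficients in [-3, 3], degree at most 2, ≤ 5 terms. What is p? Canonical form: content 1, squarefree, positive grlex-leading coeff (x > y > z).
x^2 + 2*y^2 - z^2 - 2

Degree: an hourglass — one-sheet hyperboloid; a quadric, so deg p = 2.
Symmetries: mirror symmetry x ↦ −x ⇒ only even powers of x; mirror symmetry y ↦ −y ⇒ only even powers of y; it's symmetric under z → −z, forcing even powers of z.
Against the integer gridlines: it misses every integer gridline on the z-axis; among the integer gridlines, it crosses the y-axis at y ∈ {-1, 1}.
Solving for integer coefficients yields p as stated.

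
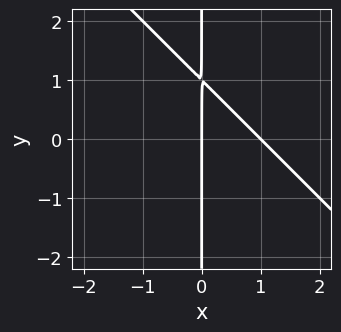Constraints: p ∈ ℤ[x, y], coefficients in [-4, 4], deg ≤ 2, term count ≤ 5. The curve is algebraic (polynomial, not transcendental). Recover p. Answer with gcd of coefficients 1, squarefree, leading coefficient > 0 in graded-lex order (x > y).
1. deg p = 2.
2. From the visible intercepts: the x-axis gridline crossings are at x ∈ {0, 1}; the visible y-axis segment lies entirely on the curve.
3. Fitting integer coefficients to these (and the overall shape) gives p.

x^2 + x*y - x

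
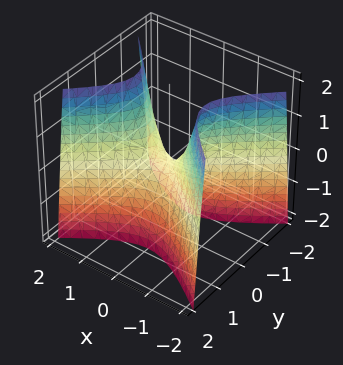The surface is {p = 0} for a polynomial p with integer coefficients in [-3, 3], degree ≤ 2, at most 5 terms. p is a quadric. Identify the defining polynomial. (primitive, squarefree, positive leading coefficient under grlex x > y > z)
First, the degree is 2 — a hyperbolic paraboloid; a quadric.
Then, symmetries: mirror symmetry y ↦ −y ⇒ only even powers of y; mirror symmetry x ↦ −x ⇒ only even powers of x.
Next, against the integer gridlines: one x-axis crossing is at x = 0; one y-axis crossing is at y = 0; one z-axis crossing is at z = 0.
Finally, fitting integer coefficients to these (and the overall shape) gives p.

2*x^2 - 3*y^2 - z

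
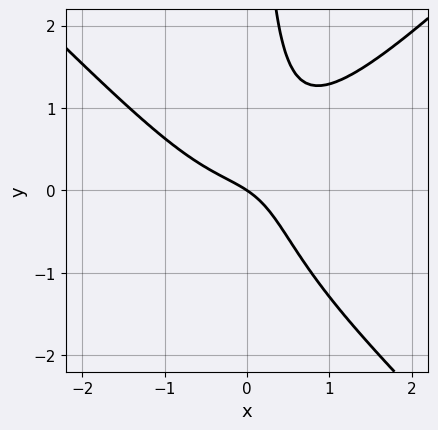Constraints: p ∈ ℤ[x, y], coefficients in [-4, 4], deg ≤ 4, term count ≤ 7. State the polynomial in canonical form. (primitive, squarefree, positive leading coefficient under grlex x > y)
3*x^3 - 3*x*y^2 - 3*x*y + 2*x + 3*y

1. deg p = 3. A generic line meets the curve in up to 3 points.
2. From the visible intercepts: it meets the y-axis at y = 0 (among the integer gridlines); it meets the x-axis at x = 0 (among the integer gridlines).
3. Together with the visible shape, these determine p as stated.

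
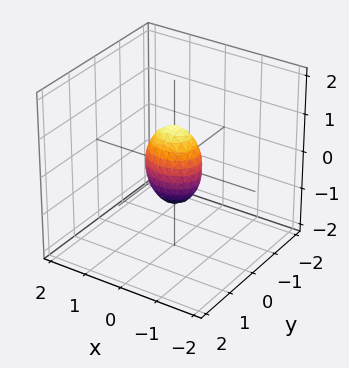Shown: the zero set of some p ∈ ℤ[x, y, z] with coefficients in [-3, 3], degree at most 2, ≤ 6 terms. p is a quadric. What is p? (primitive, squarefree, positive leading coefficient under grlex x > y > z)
2*x^2 + 3*y^2 + z^2 - 1

1. Degree: a closed, bounded, convex surface; a quadric, so deg p = 2.
2. Symmetries: mirror symmetry y ↦ −y ⇒ only even powers of y; it's symmetric under x → −x, forcing even powers of x; mirror symmetry z ↦ −z ⇒ only even powers of z.
3. Reading off the gridlines: among the integer gridlines, it crosses the z-axis at z ∈ {-1, 1}.
4. Fitting integer coefficients to these (and the overall shape) gives p.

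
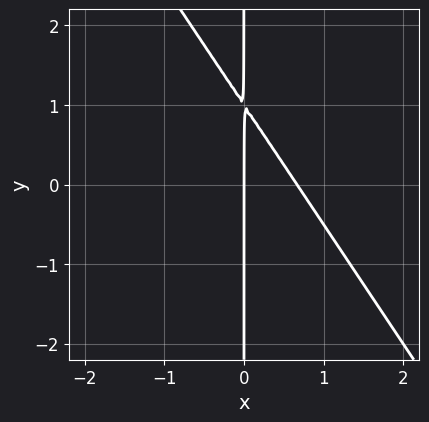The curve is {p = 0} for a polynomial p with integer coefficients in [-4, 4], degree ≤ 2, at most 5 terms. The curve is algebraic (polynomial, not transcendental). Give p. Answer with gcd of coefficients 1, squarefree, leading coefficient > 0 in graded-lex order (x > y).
First, degree: no degree-1 curve has this shape, so deg p = 2.
Next, reading off the gridlines: every point of the y-axis in the box is on the curve; it crosses the x-axis at the gridline x = 0.
Finally, matching integer coefficients to the picture gives p.

3*x^2 + 2*x*y - 2*x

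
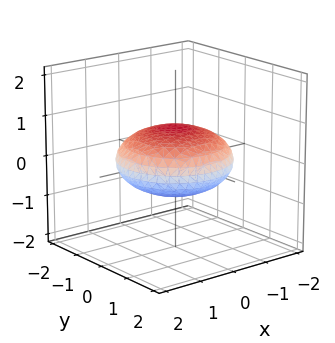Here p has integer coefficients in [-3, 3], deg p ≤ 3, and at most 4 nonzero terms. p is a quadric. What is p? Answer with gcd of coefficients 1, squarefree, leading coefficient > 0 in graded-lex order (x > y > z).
x^2 + y^2 + 3*z^2 - 2

First, degree: a closed, bounded, convex surface; a quadric, so deg p = 2.
Next, symmetries: the z ↦ −z reflection is a symmetry, so z appears only in even powers; the surface is invariant under rotation about z: p = q(x² + y², z).
Then, observable constraints: a circular section at z = 0 has radius between 1 and 2.
Finally, together with the visible shape, these determine p as stated.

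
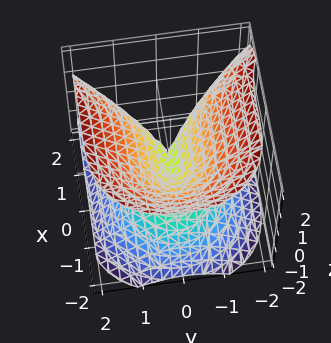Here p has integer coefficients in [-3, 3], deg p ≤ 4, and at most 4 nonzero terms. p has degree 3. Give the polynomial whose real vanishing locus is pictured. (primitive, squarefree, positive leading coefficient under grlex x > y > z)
The degree is 3 — a generic line meets the surface in up to 3 points.
Checking where it meets the axes: it crosses the y-axis at the gridline y = 0; one z-axis crossing is at z = 0.
Matching integer coefficients to the picture gives p.

x^3 - 3*y^2 + 3*z^2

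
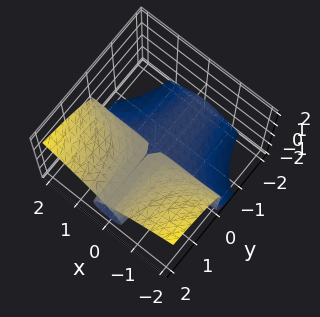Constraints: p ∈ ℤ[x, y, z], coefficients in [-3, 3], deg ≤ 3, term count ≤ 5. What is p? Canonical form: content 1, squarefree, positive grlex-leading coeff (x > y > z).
1. Degree: a generic line meets the surface in up to 3 points, so deg p = 3.
2. Reading off the gridlines: the visible x-axis segment lies entirely on the surface; every point of the y-axis in the box is on the surface.
3. Assembling these constraints gives the stated polynomial.

2*x^2*y - 2*z^3 - 3*z^2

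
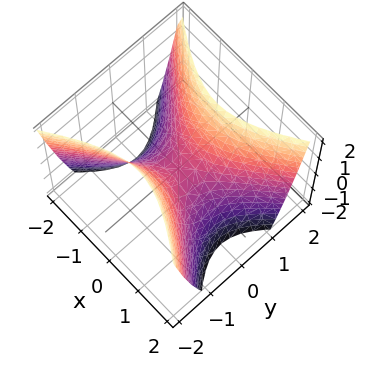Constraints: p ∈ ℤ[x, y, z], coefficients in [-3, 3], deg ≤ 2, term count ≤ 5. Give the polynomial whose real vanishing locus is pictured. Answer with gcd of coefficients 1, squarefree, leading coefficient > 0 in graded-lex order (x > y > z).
deg p = 2.
Symmetries: it's symmetric under y → −y, forcing even powers of y; it's symmetric under x → −x, forcing even powers of x.
From the axis intercepts and sections: it meets the x-axis at x = 0 (among the integer gridlines); it meets the z-axis at z = 0 (among the integer gridlines); it meets the y-axis at y = 0 (among the integer gridlines).
Fitting integer coefficients to these (and the overall shape) gives p.

2*x^2 - 3*y^2 + 2*z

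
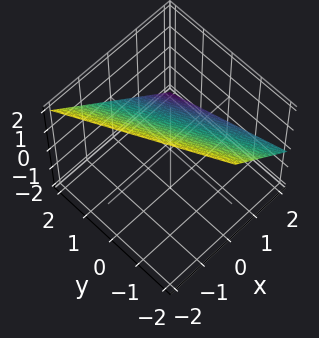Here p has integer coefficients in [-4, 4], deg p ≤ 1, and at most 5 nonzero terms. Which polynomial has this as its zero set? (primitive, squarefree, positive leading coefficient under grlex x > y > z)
1. deg p = 1. Every cross-section is a straight line — this is a plane.
2. Observable constraints: one x-axis crossing is at x = 1; one y-axis crossing is at y = 2; one z-axis crossing is at z = 1.
3. Matching integer coefficients to the picture gives p.

2*x + y + 2*z - 2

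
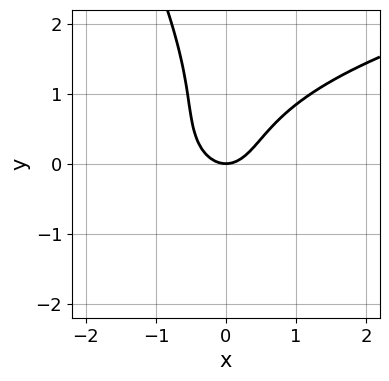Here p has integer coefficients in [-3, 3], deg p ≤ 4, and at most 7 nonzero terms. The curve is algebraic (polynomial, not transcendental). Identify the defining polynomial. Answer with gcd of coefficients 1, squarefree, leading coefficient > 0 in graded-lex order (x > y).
2*x*y^2 + y^3 - 3*x^2 - y^2 + 2*y

1. deg p = 3. The shape is more complex than any degree-2 curve.
2. Reading off the gridlines: it meets the x-axis at x = 0 (among the integer gridlines); it meets the y-axis at y = 0 (among the integer gridlines).
3. Assembling these constraints gives the stated polynomial.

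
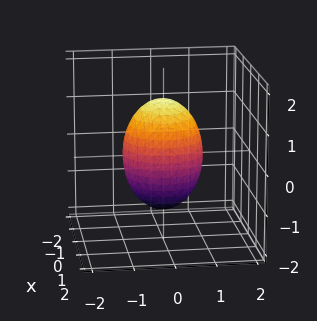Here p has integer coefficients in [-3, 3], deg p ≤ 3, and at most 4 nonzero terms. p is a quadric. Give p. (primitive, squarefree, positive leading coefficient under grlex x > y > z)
2*x^2 + 2*y^2 + z^2 - 2

(a) Degree: bounded and convex; a quadric, so deg p = 2.
(b) Symmetries: it's symmetric under z → −z, forcing even powers of z; the surface is invariant under rotation about z: p = q(x² + y², z).
(c) From the visible intercepts: among the integer gridlines, it crosses the x-axis at x ∈ {-1, 1}; a circular section at z = 0 has radius exactly 1; among the integer gridlines, it crosses the y-axis at y ∈ {-1, 1}.
(d) Together with the visible shape, these determine p as stated.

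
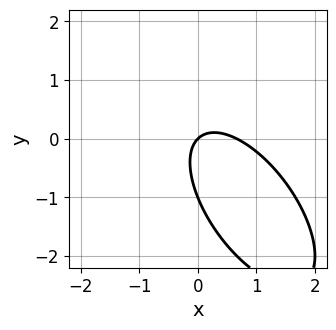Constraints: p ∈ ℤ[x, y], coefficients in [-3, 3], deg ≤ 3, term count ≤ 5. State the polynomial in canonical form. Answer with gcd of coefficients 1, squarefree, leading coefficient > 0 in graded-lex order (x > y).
3*x^2 + 3*x*y + 2*y^2 - 2*x + 2*y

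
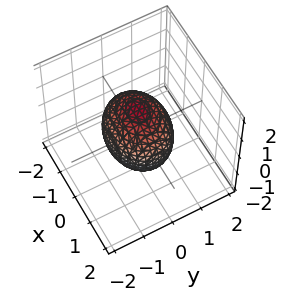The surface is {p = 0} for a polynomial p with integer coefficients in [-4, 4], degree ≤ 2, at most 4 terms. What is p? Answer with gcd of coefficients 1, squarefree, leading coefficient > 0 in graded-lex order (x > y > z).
(a) The degree is 2 — a closed, bounded, convex surface; a quadric.
(b) Symmetries: mirror symmetry y ↦ −y ⇒ only even powers of y; it's symmetric under x → −x, forcing even powers of x; mirror symmetry z ↦ −z ⇒ only even powers of z.
(c) Observable constraints: the y-axis gridline crossings are at y ∈ {-1, 1}.
(d) Putting this together gives p.

2*x^2 + 3*y^2 + 2*z^2 - 3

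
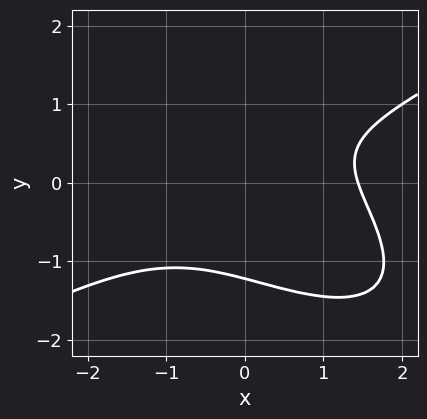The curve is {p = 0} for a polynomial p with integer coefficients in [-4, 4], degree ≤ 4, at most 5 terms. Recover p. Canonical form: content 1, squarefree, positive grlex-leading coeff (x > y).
1. Degree: no degree-2 curve has this shape, so deg p = 3.
2. The integer polynomial consistent with all of this is the stated p.

x^3 - 2*x*y^2 - 3*y^3 + 2*y - 3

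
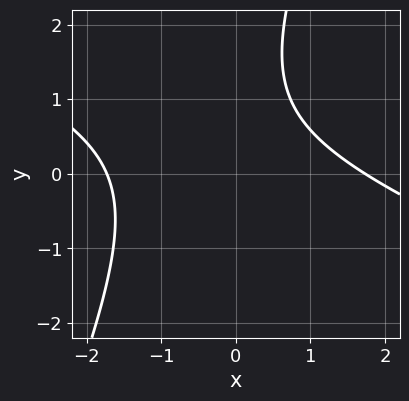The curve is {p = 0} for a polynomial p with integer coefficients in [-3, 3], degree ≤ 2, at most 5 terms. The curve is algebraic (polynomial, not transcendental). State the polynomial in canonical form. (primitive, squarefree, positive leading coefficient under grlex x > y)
x^2 + 2*x*y - y^2 + 2*y - 3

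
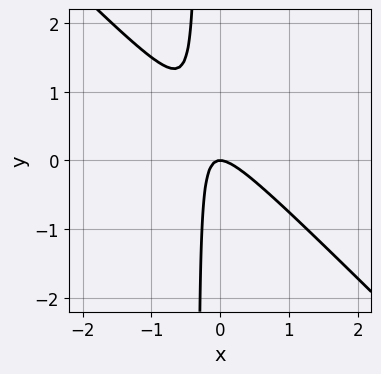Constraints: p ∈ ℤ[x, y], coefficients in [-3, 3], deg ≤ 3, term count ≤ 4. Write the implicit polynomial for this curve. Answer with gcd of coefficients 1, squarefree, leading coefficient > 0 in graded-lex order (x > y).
3*x^2 + 3*x*y + y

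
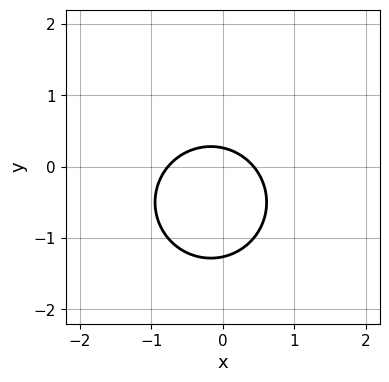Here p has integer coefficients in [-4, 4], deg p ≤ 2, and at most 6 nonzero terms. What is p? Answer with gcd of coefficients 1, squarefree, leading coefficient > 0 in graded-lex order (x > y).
Degree: the shape is more complex than any degree-1 curve, so deg p = 2.
Putting this together gives p.

3*x^2 + 3*y^2 + x + 3*y - 1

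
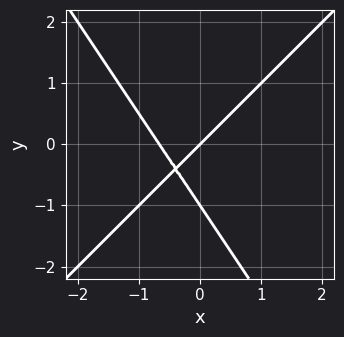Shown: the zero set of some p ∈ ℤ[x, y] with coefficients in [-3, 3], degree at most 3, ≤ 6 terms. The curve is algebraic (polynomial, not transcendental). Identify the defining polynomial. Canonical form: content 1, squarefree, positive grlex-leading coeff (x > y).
First, the degree is 2 — the shape is more complex than any degree-1 curve.
Then, from the visible intercepts: one x-axis crossing is at x = 0; the y-axis gridline crossings are at y ∈ {-1, 0}.
Finally, matching integer coefficients to the picture gives p.

3*x^2 - x*y - 2*y^2 + 2*x - 2*y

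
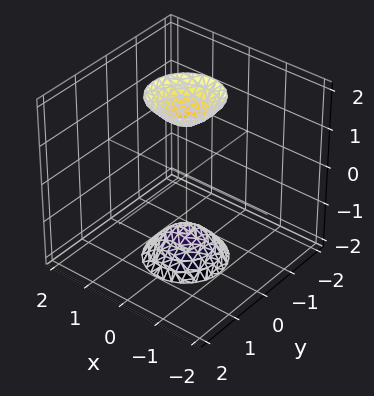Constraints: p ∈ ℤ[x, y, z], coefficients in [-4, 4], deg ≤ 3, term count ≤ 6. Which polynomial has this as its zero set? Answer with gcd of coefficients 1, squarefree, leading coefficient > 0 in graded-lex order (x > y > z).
3*x^2 + 3*y^2 - z^2 + 2

First, there are 2 components. They look like related sheets of one shape, so recover p as a whole.
Then, degree: a generic line meets the surface in up to 2 points, so deg p = 2.
Next, symmetries: rotational symmetry about the z-axis ⇒ p depends on x, y only through x² + y².
Then, reading off the gridlines: a circular section at z = 2 has radius between 0 and 1; the surface avoids every integer y-axis point in the box.
Finally, together with the visible shape, these determine p as stated.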